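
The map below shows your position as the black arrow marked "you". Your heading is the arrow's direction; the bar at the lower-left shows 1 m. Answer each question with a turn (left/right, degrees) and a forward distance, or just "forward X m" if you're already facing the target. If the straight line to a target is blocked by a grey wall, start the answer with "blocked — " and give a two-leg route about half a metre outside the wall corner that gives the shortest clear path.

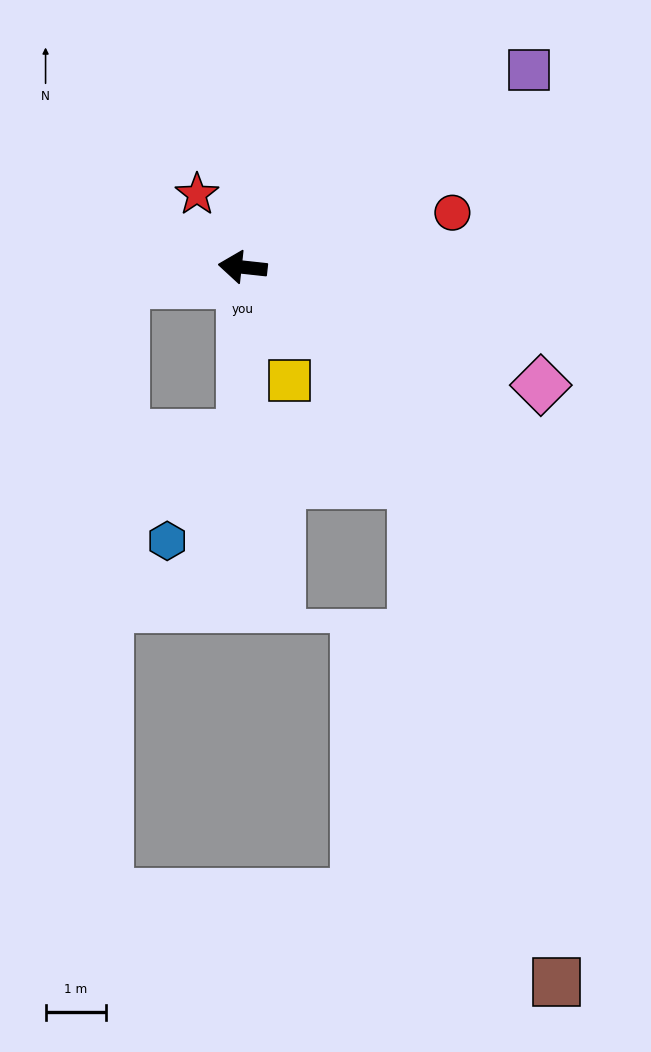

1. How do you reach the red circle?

turn right 159°, forward 3.6 m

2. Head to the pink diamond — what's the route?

turn left 165°, forward 5.3 m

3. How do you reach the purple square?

turn right 139°, forward 5.8 m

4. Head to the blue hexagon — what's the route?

blocked — turn left 96°, forward 2.8 m, then turn right 35°, forward 2.2 m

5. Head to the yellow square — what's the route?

turn left 119°, forward 2.0 m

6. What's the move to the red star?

turn right 52°, forward 1.4 m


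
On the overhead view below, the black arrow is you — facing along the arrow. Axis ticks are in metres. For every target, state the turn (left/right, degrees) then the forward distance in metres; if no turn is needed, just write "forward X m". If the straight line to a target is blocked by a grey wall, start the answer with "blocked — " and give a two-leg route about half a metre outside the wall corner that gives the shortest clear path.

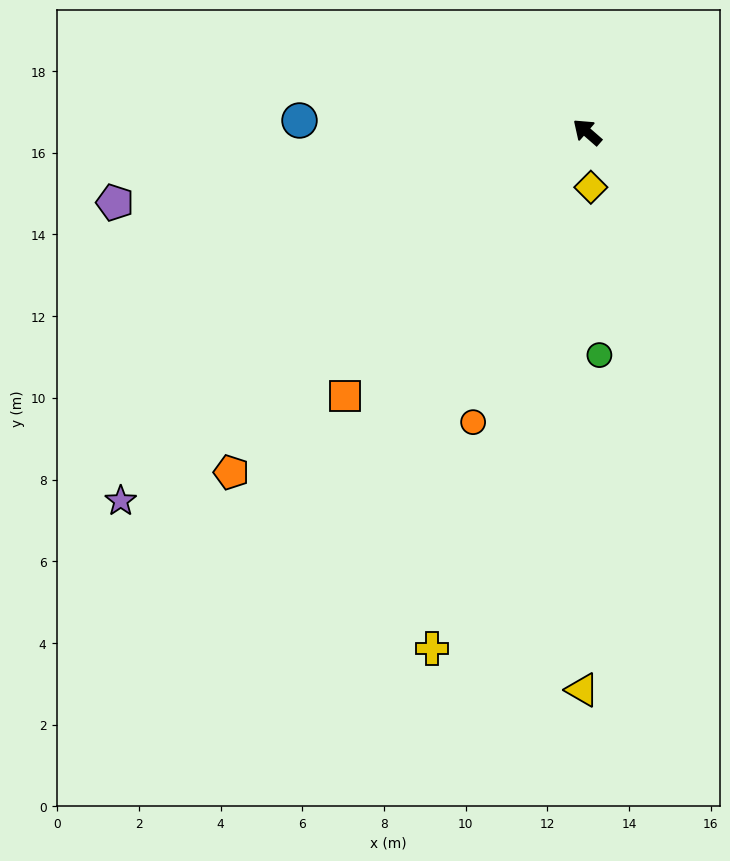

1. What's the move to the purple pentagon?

turn left 50°, forward 11.7 m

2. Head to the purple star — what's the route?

turn left 79°, forward 14.6 m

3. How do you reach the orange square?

turn left 89°, forward 8.8 m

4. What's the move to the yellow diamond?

turn left 135°, forward 1.4 m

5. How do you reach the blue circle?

turn left 39°, forward 7.0 m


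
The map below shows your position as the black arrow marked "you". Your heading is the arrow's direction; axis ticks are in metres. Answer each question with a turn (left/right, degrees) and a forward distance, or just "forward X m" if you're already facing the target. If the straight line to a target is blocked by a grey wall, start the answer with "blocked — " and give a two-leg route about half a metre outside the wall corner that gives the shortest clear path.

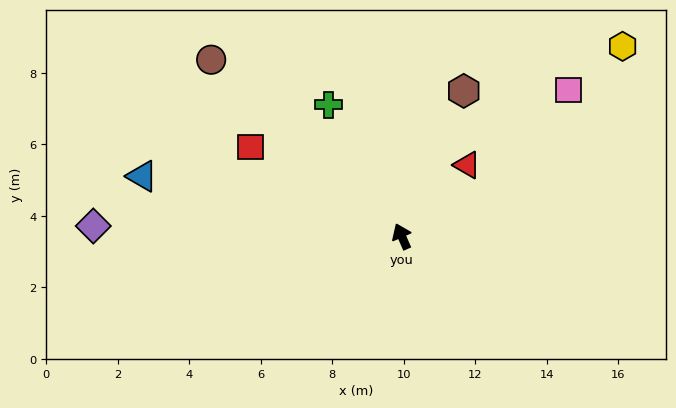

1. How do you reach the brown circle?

turn left 24°, forward 7.3 m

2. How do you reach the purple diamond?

turn left 64°, forward 8.6 m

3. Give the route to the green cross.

turn left 5°, forward 4.2 m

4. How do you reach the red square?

turn left 36°, forward 4.9 m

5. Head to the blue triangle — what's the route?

turn left 53°, forward 7.5 m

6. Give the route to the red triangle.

turn right 66°, forward 2.7 m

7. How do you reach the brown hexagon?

turn right 47°, forward 4.4 m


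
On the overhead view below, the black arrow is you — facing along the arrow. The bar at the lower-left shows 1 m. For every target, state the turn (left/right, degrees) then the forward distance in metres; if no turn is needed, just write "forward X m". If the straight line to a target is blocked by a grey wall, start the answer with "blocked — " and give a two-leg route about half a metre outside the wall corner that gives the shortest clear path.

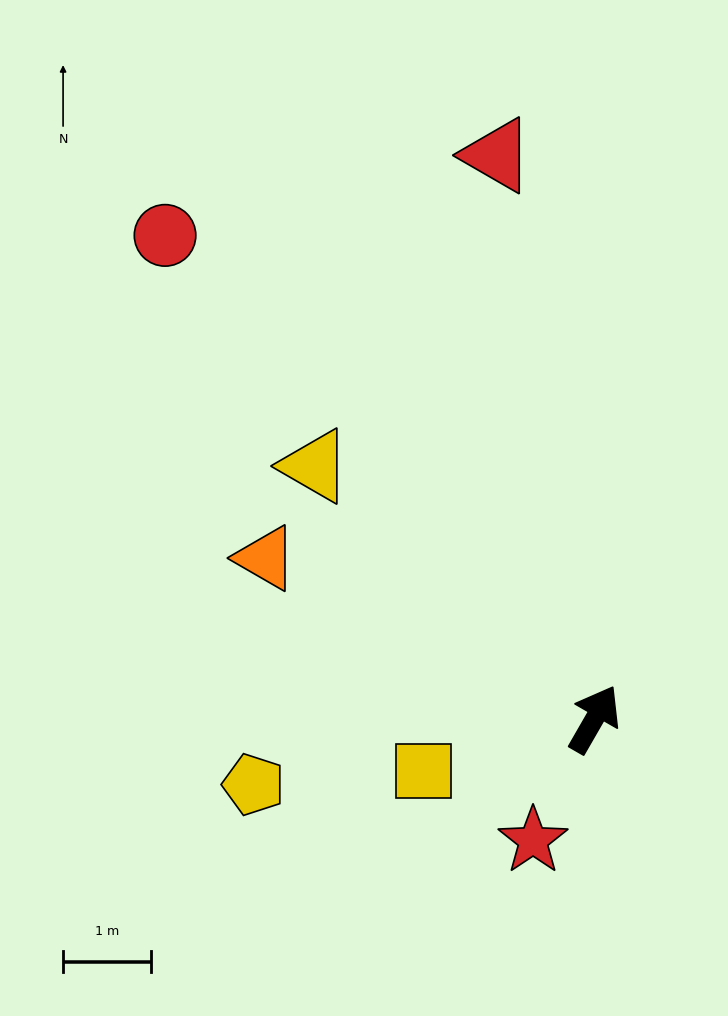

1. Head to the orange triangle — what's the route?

turn left 94°, forward 4.1 m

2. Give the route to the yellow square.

turn left 137°, forward 2.0 m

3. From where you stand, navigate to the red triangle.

turn left 40°, forward 6.5 m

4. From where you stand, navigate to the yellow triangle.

turn left 78°, forward 4.3 m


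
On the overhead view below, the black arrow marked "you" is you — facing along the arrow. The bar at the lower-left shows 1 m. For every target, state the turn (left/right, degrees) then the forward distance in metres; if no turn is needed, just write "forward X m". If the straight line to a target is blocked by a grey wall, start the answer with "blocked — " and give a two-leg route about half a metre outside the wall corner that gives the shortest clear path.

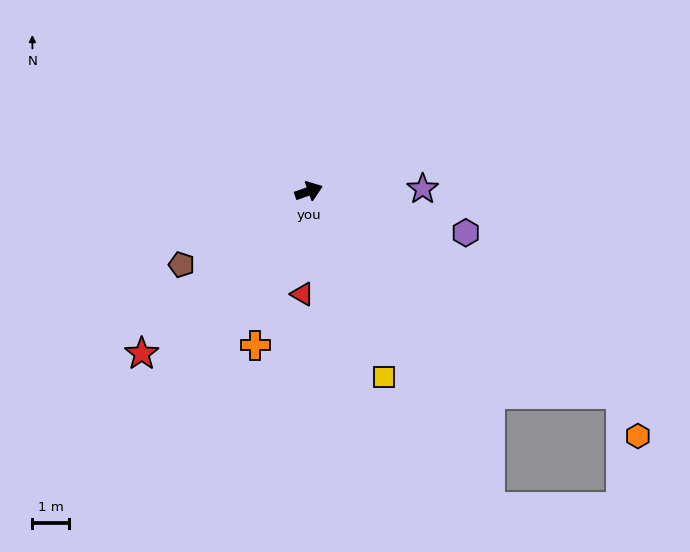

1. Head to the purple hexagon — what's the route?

turn right 34°, forward 4.5 m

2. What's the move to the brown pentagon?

turn right 170°, forward 4.1 m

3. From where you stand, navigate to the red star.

turn right 155°, forward 6.5 m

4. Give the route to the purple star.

turn right 19°, forward 3.2 m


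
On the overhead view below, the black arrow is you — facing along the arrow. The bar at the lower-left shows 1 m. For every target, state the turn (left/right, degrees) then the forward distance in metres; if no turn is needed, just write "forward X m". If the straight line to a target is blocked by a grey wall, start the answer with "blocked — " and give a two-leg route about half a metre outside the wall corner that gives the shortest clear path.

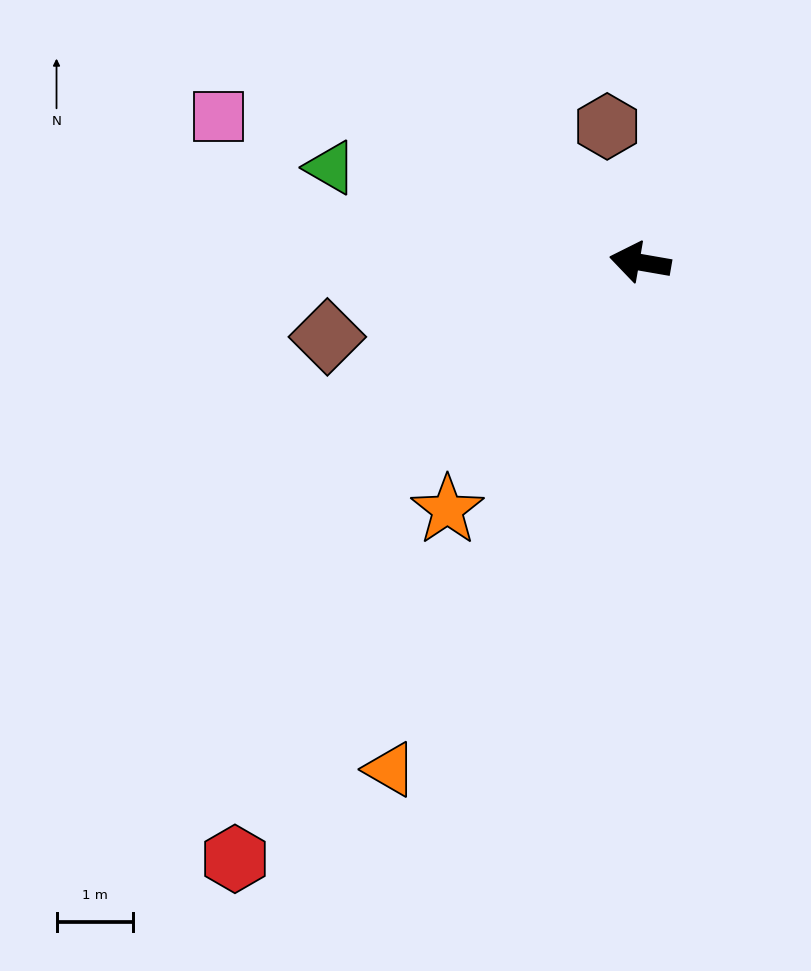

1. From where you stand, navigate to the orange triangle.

turn left 74°, forward 7.4 m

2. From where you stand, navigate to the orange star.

turn left 62°, forward 4.1 m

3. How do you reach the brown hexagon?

turn right 66°, forward 1.8 m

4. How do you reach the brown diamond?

turn left 23°, forward 4.2 m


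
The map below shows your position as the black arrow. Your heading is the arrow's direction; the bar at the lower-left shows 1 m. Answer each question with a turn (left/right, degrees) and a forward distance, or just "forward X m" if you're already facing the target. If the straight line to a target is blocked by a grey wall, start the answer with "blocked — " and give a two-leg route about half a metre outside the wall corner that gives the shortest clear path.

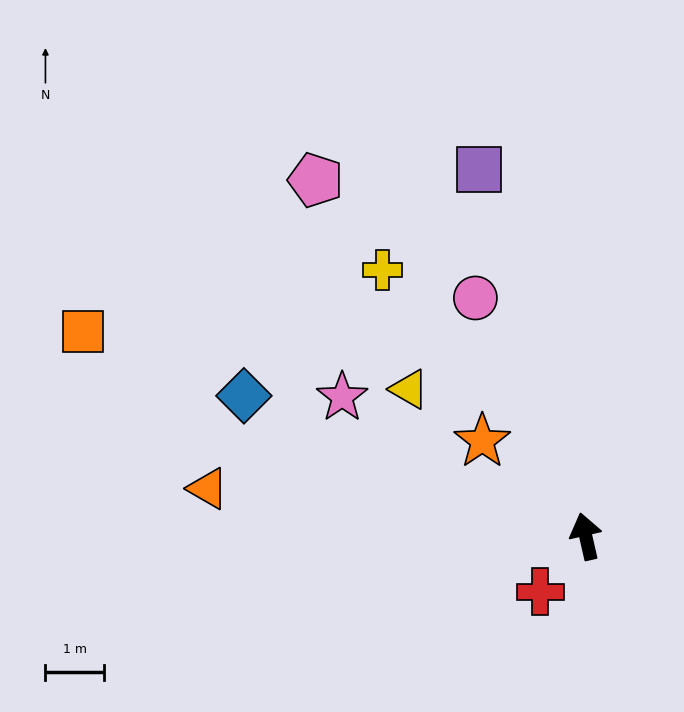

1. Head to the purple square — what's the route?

turn left 3°, forward 6.5 m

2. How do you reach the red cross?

turn left 128°, forward 1.2 m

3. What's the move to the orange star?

turn left 35°, forward 2.4 m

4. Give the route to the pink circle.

turn left 12°, forward 4.4 m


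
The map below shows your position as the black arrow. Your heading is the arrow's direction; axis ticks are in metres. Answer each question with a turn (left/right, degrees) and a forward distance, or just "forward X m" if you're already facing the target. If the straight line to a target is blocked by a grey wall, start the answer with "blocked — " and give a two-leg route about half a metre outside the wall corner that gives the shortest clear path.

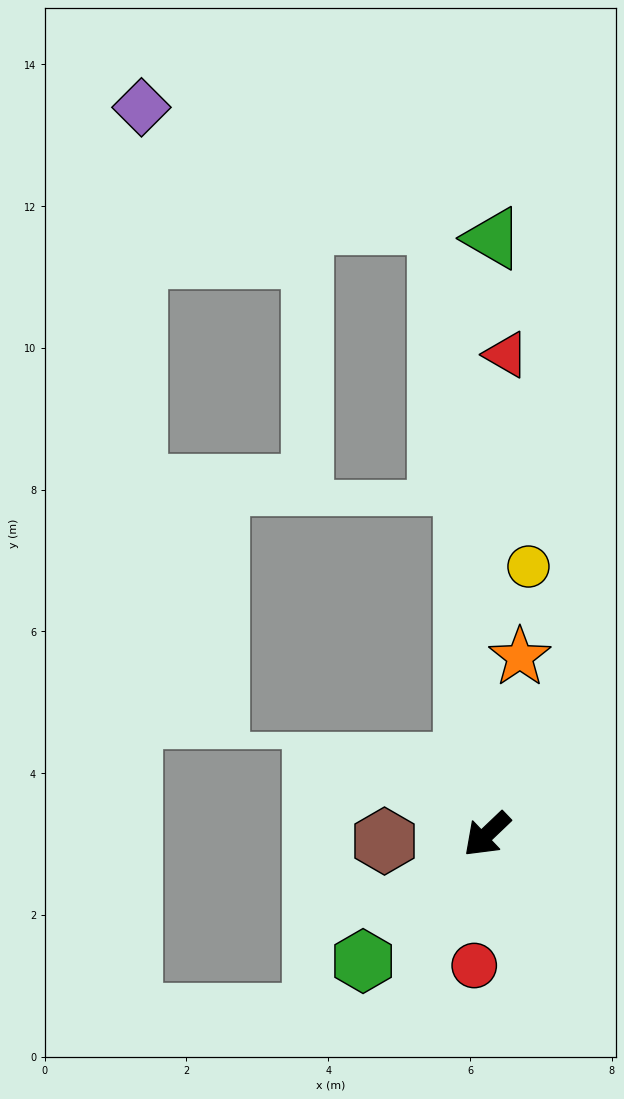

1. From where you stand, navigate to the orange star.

turn right 144°, forward 2.5 m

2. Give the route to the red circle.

turn left 41°, forward 1.9 m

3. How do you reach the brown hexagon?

turn right 40°, forward 1.4 m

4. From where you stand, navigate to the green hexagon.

turn left 2°, forward 2.5 m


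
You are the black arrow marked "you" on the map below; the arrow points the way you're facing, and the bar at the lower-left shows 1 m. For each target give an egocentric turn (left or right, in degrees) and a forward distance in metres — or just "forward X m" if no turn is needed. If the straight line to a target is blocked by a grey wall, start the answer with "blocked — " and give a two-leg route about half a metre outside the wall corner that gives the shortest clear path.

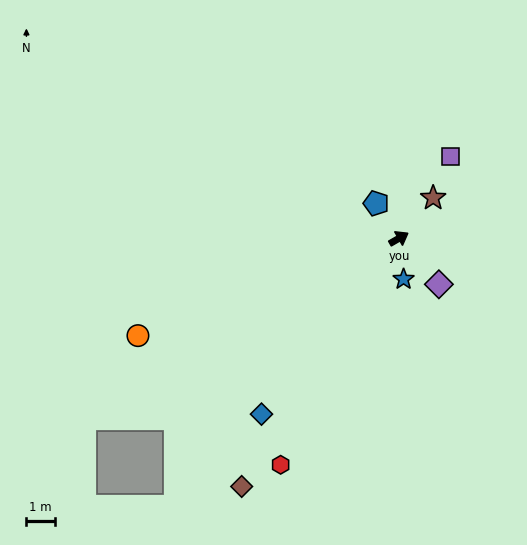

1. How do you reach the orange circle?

turn left 170°, forward 9.8 m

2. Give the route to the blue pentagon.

turn left 93°, forward 1.5 m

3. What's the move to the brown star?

turn left 20°, forward 1.9 m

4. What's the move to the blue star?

turn right 113°, forward 1.4 m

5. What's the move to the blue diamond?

turn right 158°, forward 7.8 m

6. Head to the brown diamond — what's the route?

turn right 152°, forward 10.3 m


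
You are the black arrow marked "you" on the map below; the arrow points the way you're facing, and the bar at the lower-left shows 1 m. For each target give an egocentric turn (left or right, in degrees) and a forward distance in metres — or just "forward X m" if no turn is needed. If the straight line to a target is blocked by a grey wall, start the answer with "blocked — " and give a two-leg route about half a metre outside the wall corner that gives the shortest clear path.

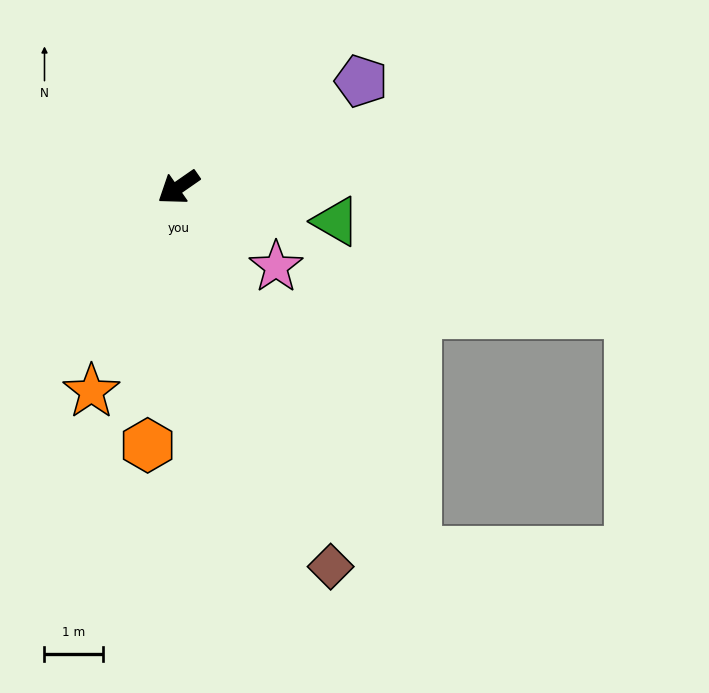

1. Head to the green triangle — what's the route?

turn left 133°, forward 2.8 m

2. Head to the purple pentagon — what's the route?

turn left 175°, forward 3.6 m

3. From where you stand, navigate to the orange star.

turn left 32°, forward 3.8 m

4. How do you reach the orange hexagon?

turn left 48°, forward 4.5 m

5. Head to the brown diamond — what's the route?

turn left 77°, forward 7.0 m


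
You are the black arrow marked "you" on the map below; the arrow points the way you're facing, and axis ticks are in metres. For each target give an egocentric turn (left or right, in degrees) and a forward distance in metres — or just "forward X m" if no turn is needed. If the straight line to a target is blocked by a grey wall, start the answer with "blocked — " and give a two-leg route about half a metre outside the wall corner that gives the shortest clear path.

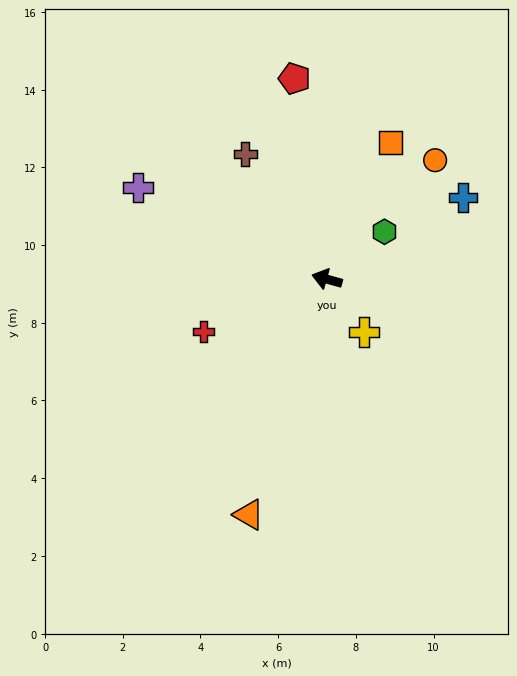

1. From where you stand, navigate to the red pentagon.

turn right 65°, forward 5.2 m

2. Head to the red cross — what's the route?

turn left 39°, forward 3.5 m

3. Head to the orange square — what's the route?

turn right 99°, forward 3.9 m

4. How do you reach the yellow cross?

turn left 140°, forward 1.7 m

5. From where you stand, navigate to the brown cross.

turn right 41°, forward 3.8 m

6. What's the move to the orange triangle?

turn left 87°, forward 6.4 m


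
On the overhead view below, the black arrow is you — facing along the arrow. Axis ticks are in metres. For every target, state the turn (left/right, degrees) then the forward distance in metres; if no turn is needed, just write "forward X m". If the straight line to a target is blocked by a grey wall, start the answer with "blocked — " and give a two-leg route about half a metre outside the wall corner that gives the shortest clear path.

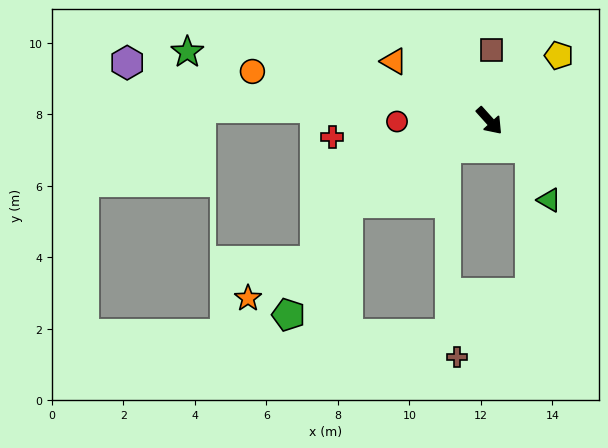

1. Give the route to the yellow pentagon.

turn left 91°, forward 2.7 m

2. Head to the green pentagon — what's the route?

blocked — turn right 102°, forward 4.6 m, then turn left 32°, forward 3.5 m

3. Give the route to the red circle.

turn right 131°, forward 2.6 m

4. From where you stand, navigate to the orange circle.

turn right 144°, forward 6.8 m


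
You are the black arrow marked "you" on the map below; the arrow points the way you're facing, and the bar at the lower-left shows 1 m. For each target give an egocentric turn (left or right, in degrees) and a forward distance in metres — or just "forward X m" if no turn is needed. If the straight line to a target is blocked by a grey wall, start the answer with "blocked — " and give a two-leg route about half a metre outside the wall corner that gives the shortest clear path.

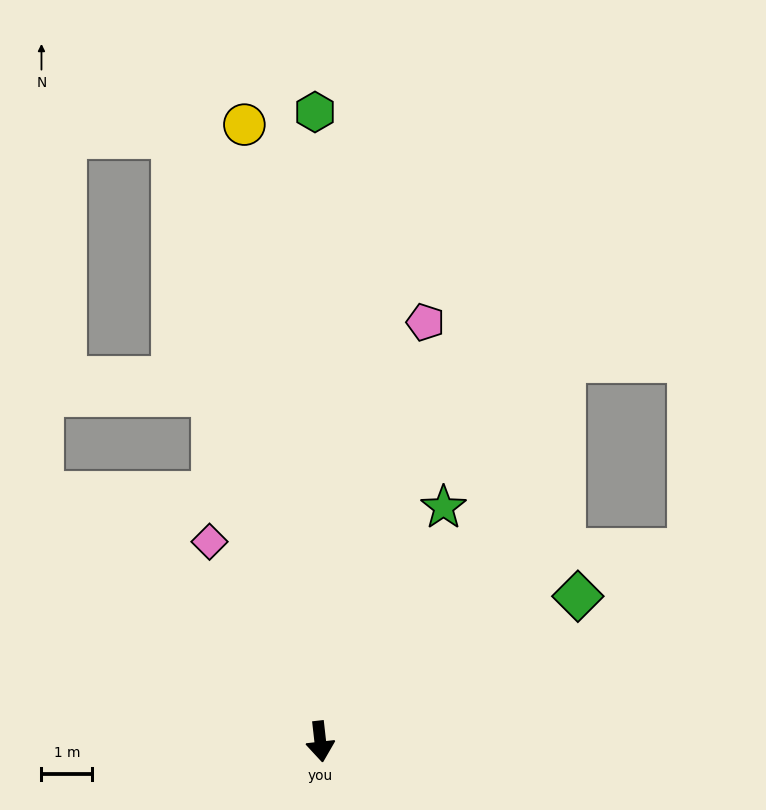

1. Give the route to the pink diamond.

turn right 157°, forward 4.5 m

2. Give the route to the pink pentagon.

turn left 160°, forward 8.5 m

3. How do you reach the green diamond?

turn left 113°, forward 5.8 m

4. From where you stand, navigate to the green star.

turn left 146°, forward 5.2 m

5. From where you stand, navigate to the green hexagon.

turn left 174°, forward 12.4 m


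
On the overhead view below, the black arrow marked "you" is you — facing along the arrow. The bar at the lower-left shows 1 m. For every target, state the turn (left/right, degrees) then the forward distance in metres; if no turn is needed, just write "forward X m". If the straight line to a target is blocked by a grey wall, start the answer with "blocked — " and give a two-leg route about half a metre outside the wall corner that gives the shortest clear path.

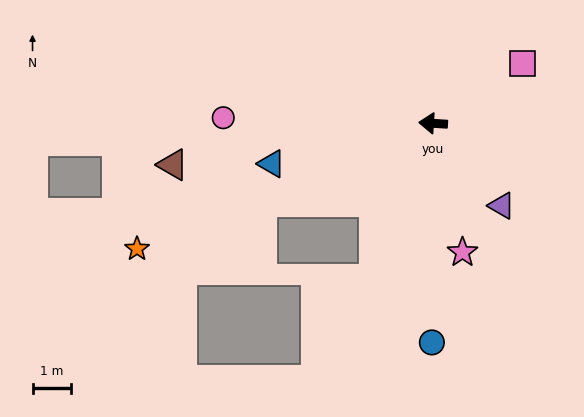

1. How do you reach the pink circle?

turn left 2°, forward 5.5 m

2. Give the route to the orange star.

turn left 27°, forward 8.5 m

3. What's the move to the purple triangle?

turn left 133°, forward 2.8 m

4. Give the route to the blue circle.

turn left 93°, forward 5.8 m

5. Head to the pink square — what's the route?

turn right 142°, forward 2.8 m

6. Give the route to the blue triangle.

turn left 18°, forward 4.4 m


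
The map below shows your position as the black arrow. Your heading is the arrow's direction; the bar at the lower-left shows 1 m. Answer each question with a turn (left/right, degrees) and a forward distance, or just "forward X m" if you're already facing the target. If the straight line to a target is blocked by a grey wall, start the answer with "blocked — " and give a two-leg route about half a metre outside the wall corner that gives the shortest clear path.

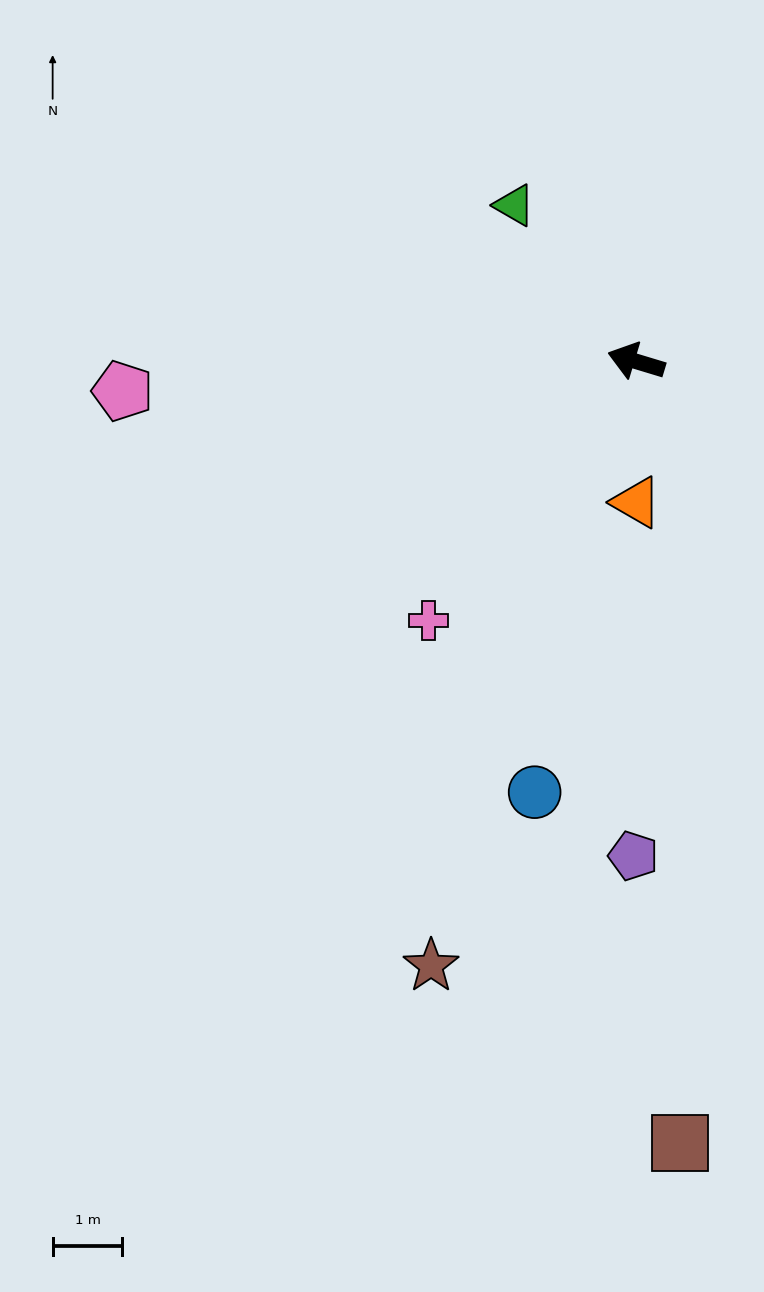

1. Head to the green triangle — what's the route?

turn right 35°, forward 2.8 m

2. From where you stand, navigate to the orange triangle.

turn left 107°, forward 2.0 m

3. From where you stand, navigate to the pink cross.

turn left 68°, forward 4.8 m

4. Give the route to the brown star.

turn left 88°, forward 9.1 m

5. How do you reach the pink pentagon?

turn left 20°, forward 7.4 m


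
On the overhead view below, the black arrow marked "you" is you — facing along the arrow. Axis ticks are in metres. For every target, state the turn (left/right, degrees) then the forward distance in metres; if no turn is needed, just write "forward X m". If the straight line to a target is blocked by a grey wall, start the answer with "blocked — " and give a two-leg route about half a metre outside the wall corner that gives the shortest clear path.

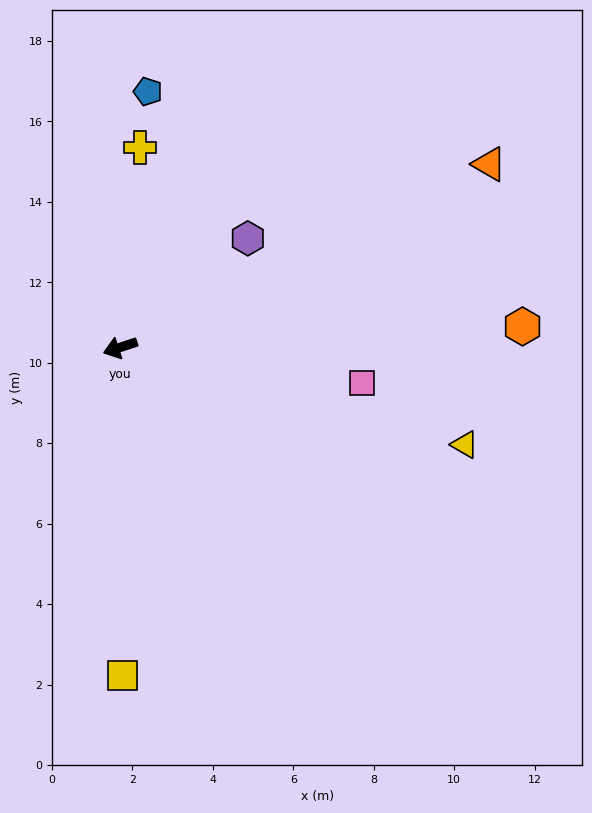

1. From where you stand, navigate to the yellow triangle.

turn left 146°, forward 8.9 m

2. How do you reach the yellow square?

turn left 72°, forward 8.2 m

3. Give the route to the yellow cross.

turn right 114°, forward 5.0 m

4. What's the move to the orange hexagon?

turn left 165°, forward 10.0 m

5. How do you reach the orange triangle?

turn right 172°, forward 10.2 m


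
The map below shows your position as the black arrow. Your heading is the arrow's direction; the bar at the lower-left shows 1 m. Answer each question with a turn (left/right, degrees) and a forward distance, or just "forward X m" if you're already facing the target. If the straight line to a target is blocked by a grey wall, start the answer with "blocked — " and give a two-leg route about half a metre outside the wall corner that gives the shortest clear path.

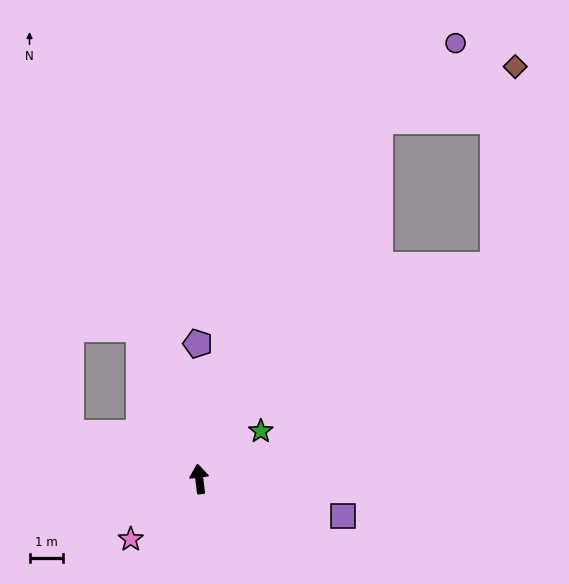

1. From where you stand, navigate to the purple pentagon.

turn right 6°, forward 4.0 m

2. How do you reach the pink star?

turn left 124°, forward 2.7 m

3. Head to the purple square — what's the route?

turn right 112°, forward 4.4 m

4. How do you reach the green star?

turn right 59°, forward 2.3 m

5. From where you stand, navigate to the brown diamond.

blocked — turn right 34°, forward 11.9 m, then turn right 42°, forward 4.4 m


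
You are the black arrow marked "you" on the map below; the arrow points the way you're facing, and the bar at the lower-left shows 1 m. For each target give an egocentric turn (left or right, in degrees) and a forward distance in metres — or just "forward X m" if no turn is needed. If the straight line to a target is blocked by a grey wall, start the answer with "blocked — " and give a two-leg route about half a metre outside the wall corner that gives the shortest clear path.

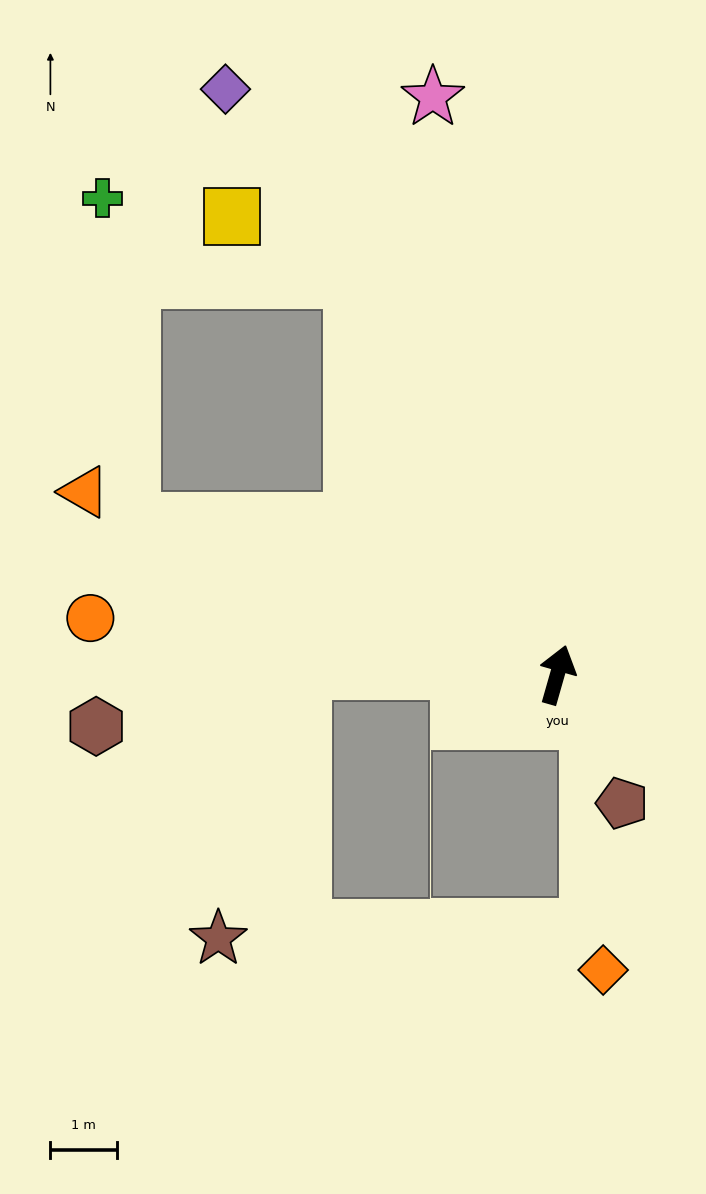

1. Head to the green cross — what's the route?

blocked — turn left 86°, forward 6.8 m, then turn right 65°, forward 4.9 m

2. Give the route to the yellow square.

blocked — turn left 43°, forward 6.7 m, then turn left 35°, forward 2.0 m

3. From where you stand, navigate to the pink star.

turn left 28°, forward 8.8 m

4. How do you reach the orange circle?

turn left 99°, forward 7.0 m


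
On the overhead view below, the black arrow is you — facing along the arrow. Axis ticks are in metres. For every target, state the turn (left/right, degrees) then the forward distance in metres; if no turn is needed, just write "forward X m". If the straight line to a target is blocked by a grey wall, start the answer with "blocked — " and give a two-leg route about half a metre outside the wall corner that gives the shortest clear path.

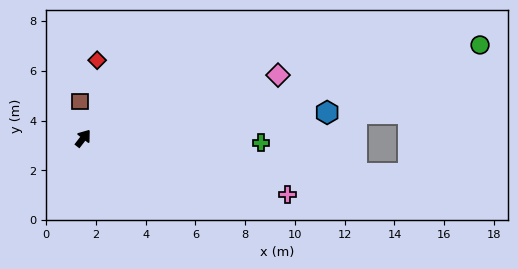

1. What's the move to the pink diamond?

turn right 34°, forward 8.2 m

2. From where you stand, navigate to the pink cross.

turn right 68°, forward 8.5 m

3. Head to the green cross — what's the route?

turn right 54°, forward 7.1 m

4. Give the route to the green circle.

turn right 39°, forward 16.4 m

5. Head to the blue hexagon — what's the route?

turn right 46°, forward 9.9 m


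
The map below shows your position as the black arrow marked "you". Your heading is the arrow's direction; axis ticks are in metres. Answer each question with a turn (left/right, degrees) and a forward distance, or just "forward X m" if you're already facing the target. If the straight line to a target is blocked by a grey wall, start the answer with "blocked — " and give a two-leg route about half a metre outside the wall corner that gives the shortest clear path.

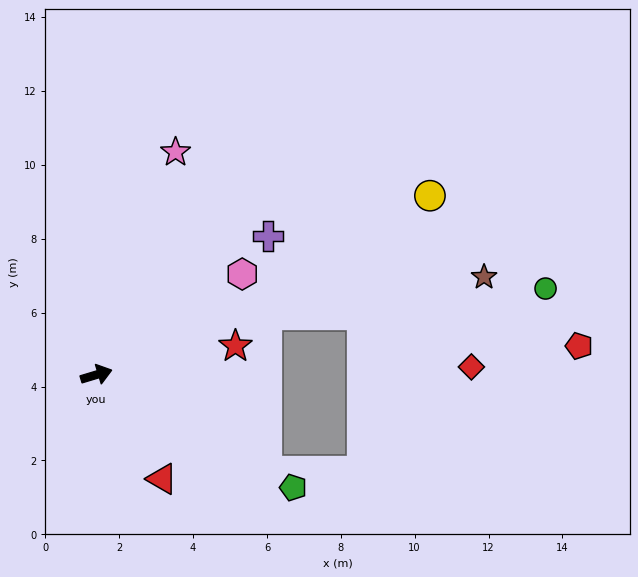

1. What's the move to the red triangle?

turn right 75°, forward 3.3 m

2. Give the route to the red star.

turn right 5°, forward 3.8 m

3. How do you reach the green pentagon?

turn right 47°, forward 6.1 m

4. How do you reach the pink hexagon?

turn left 18°, forward 4.8 m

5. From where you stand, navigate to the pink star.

turn left 54°, forward 6.4 m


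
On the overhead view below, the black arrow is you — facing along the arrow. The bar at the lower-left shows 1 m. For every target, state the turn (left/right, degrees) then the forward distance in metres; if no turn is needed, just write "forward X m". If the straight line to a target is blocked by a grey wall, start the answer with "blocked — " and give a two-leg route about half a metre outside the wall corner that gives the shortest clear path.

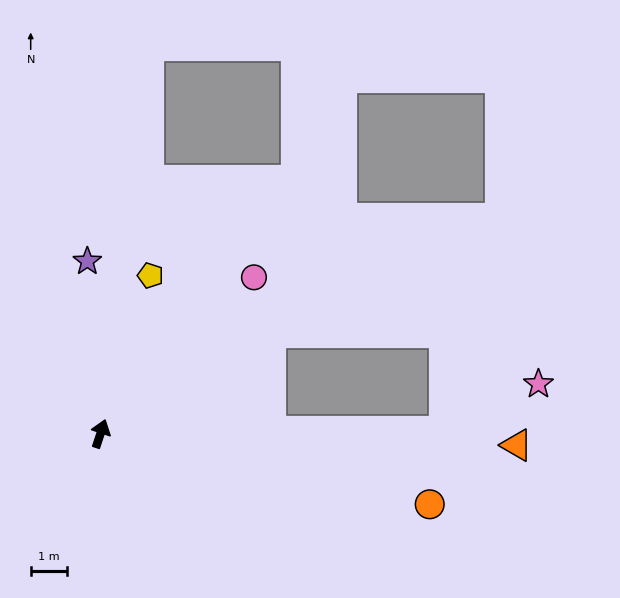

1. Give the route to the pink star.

blocked — turn right 71°, forward 9.5 m, then turn left 26°, forward 2.9 m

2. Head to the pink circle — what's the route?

turn right 26°, forward 6.1 m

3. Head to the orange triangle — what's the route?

turn right 73°, forward 11.5 m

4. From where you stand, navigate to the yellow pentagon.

forward 4.6 m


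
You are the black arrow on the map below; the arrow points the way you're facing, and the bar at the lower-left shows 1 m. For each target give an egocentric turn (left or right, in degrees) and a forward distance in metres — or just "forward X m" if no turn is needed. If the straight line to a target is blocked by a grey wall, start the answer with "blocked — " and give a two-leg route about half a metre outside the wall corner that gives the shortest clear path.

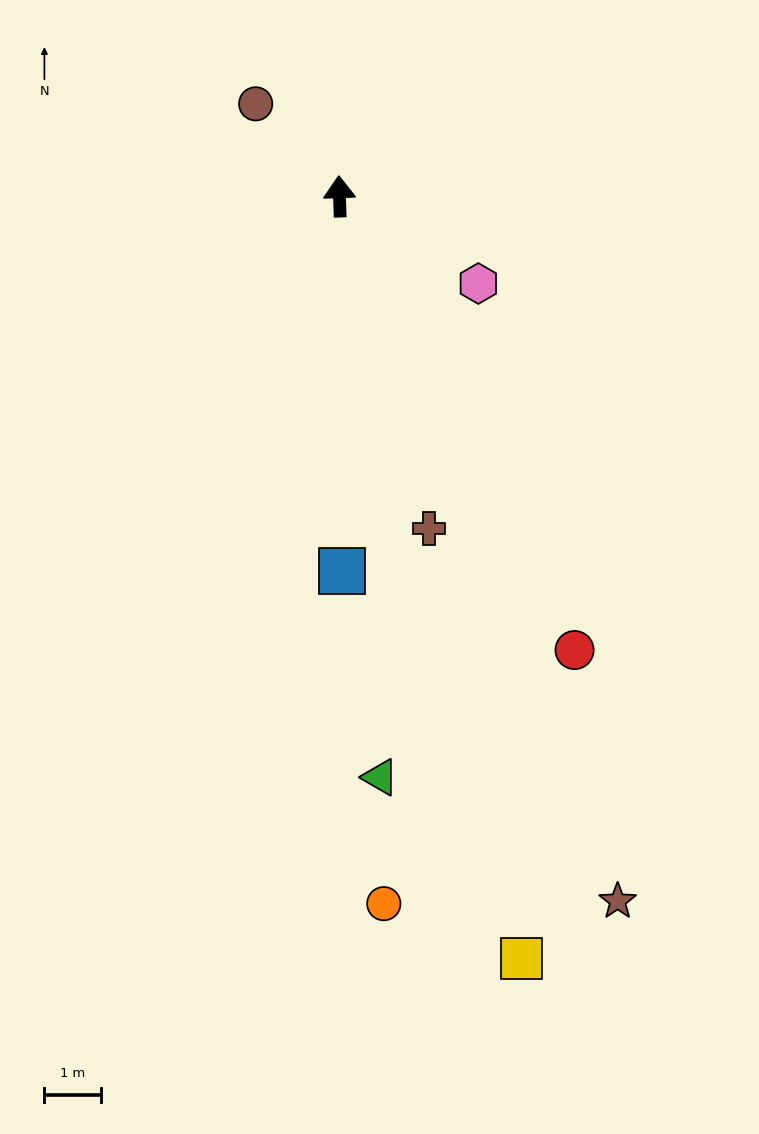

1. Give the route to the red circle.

turn right 155°, forward 9.0 m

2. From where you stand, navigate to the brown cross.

turn right 167°, forward 6.1 m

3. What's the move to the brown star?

turn right 160°, forward 13.4 m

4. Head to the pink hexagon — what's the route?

turn right 124°, forward 2.9 m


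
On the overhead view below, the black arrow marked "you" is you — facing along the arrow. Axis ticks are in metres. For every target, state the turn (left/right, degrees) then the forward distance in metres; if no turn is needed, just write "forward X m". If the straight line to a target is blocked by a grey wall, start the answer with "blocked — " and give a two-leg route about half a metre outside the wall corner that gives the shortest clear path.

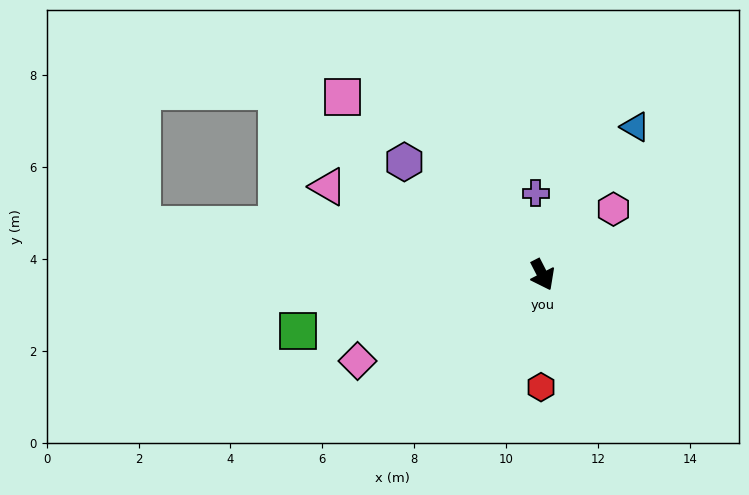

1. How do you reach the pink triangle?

turn right 140°, forward 5.1 m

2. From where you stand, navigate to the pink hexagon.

turn left 106°, forward 2.1 m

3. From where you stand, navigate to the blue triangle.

turn left 121°, forward 3.8 m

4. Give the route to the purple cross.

turn left 157°, forward 1.8 m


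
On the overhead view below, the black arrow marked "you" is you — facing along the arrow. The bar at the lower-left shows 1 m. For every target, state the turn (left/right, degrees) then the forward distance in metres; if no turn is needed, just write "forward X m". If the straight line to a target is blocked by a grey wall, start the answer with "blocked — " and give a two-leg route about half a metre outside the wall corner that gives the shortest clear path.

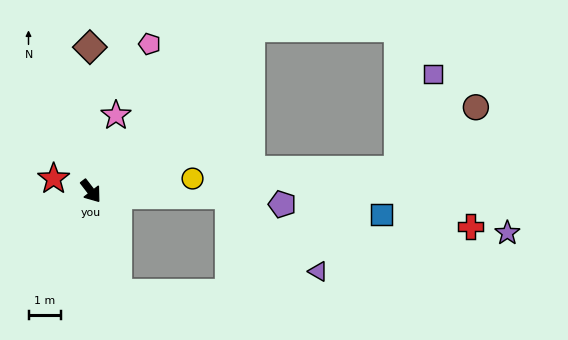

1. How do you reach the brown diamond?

turn left 143°, forward 4.4 m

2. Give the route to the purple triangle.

blocked — turn left 50°, forward 4.2 m, then turn right 38°, forward 3.6 m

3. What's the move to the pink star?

turn left 124°, forward 2.4 m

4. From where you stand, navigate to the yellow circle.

turn left 59°, forward 3.1 m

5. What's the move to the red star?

turn right 146°, forward 1.2 m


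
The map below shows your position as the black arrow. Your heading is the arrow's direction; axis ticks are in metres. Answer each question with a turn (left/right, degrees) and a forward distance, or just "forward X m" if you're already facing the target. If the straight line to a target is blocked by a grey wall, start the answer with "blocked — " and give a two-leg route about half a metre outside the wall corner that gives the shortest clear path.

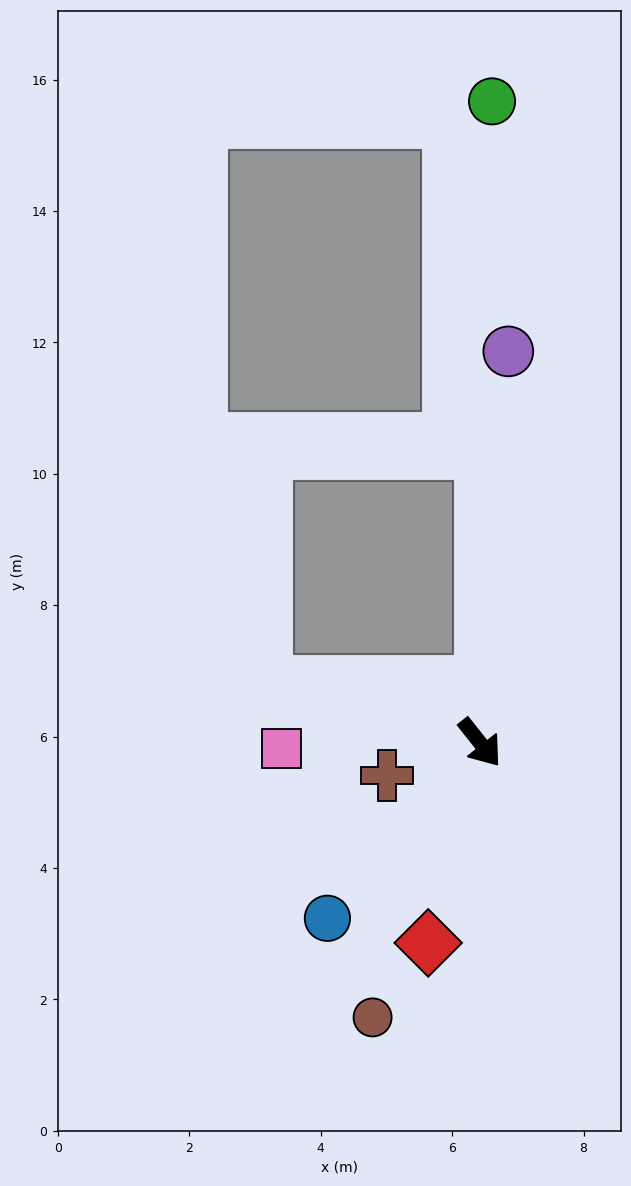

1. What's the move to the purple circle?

turn left 137°, forward 6.0 m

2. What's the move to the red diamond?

turn right 53°, forward 3.1 m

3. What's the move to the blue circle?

turn right 79°, forward 3.5 m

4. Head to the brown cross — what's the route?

turn right 109°, forward 1.5 m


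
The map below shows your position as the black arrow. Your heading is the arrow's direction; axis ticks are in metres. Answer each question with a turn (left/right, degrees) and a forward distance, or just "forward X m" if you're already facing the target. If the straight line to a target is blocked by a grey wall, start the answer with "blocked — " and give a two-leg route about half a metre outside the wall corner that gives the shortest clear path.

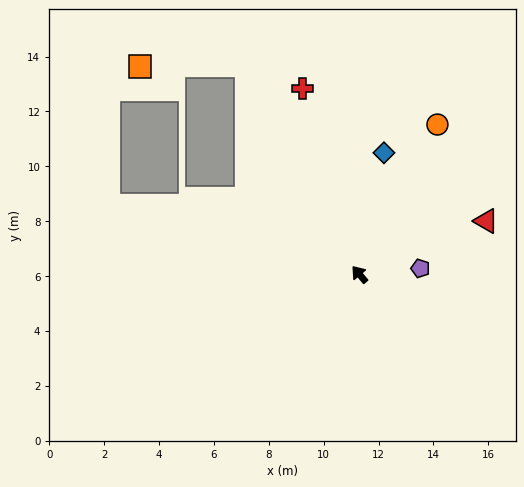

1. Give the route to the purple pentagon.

turn right 124°, forward 2.2 m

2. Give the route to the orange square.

blocked — turn right 12°, forward 8.7 m, then turn left 62°, forward 3.9 m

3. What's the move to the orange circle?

turn right 68°, forward 6.2 m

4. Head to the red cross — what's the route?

turn right 23°, forward 7.1 m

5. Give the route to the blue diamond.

turn right 51°, forward 4.5 m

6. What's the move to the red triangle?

turn right 107°, forward 5.0 m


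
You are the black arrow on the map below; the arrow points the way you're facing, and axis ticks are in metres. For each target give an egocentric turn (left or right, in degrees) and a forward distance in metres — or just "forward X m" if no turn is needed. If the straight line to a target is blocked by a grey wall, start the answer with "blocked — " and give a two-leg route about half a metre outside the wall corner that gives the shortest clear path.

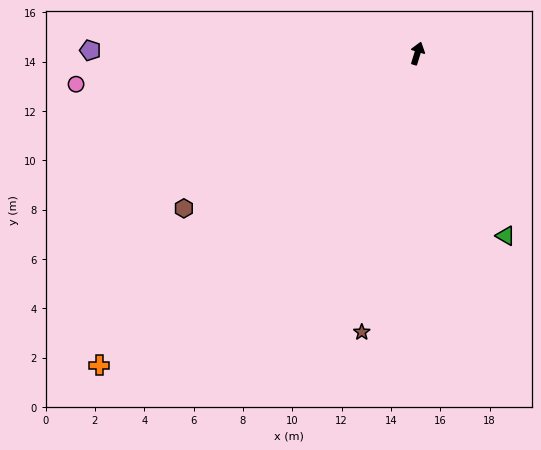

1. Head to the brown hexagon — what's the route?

turn left 141°, forward 11.4 m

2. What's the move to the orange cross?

turn left 152°, forward 18.1 m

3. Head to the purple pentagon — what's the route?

turn left 107°, forward 13.3 m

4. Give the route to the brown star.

turn right 174°, forward 11.5 m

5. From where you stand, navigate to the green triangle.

turn right 137°, forward 8.2 m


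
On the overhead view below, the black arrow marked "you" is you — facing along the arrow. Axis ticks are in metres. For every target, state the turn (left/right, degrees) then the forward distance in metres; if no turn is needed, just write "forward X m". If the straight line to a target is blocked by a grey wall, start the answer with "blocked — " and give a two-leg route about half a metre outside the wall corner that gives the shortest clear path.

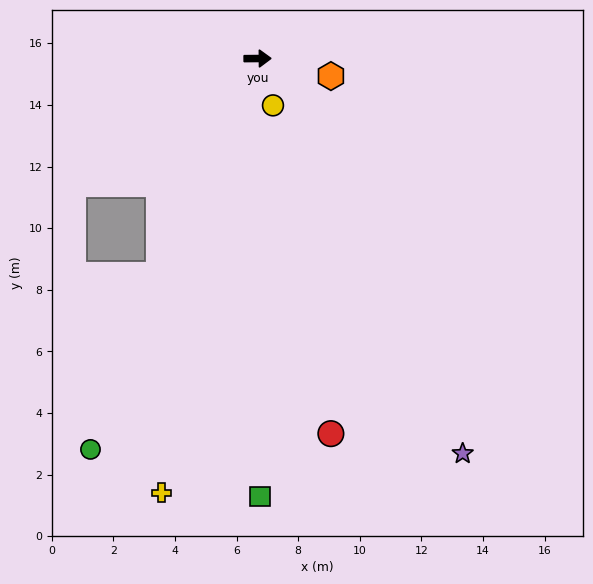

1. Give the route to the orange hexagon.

turn right 14°, forward 2.4 m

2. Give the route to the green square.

turn right 90°, forward 14.2 m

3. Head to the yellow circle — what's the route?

turn right 72°, forward 1.6 m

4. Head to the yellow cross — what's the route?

turn right 103°, forward 14.4 m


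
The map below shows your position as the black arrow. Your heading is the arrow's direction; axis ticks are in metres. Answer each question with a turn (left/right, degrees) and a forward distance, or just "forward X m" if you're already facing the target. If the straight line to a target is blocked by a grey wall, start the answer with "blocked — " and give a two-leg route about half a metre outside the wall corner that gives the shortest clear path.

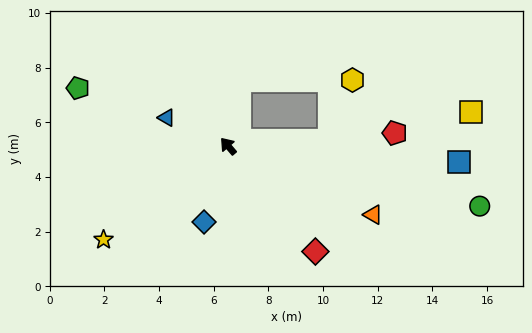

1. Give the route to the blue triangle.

turn left 25°, forward 2.5 m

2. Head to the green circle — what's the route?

turn right 144°, forward 9.5 m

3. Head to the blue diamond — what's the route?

turn left 122°, forward 2.9 m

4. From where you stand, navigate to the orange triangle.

turn right 156°, forward 5.9 m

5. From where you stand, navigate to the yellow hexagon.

blocked — turn right 128°, forward 3.7 m, then turn left 66°, forward 2.4 m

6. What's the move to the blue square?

turn right 135°, forward 8.5 m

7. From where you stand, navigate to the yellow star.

turn left 86°, forward 5.7 m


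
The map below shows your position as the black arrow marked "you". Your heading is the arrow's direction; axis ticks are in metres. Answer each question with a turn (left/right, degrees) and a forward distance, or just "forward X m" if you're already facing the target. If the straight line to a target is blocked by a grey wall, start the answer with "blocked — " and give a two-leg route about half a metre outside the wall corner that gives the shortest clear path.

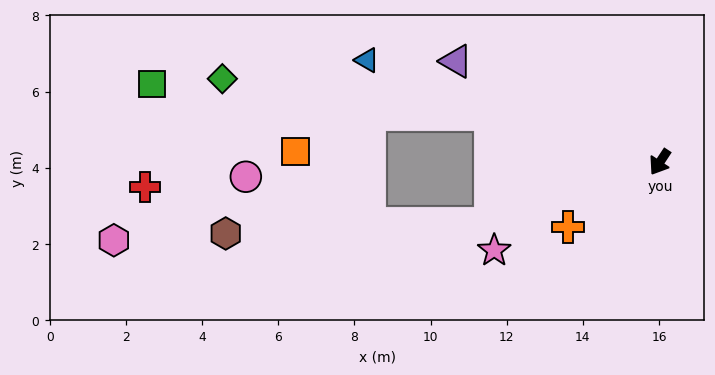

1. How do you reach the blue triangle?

turn right 76°, forward 8.1 m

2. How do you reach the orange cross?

turn right 21°, forward 3.0 m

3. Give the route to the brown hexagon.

blocked — turn right 37°, forward 4.7 m, then turn right 17°, forward 6.9 m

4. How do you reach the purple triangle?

turn right 83°, forward 6.0 m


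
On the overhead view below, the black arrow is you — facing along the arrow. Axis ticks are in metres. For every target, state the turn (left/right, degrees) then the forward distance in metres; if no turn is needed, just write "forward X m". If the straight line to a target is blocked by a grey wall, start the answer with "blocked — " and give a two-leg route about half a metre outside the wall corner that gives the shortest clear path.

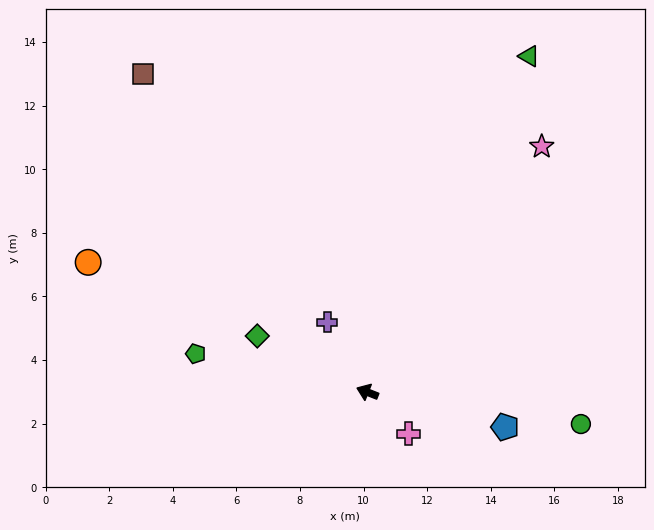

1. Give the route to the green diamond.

turn right 5°, forward 3.9 m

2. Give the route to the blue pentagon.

turn right 173°, forward 4.5 m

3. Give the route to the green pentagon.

turn left 9°, forward 5.5 m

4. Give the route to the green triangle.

turn right 94°, forward 11.7 m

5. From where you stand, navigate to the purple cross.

turn right 39°, forward 2.5 m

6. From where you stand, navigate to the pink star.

turn right 104°, forward 9.5 m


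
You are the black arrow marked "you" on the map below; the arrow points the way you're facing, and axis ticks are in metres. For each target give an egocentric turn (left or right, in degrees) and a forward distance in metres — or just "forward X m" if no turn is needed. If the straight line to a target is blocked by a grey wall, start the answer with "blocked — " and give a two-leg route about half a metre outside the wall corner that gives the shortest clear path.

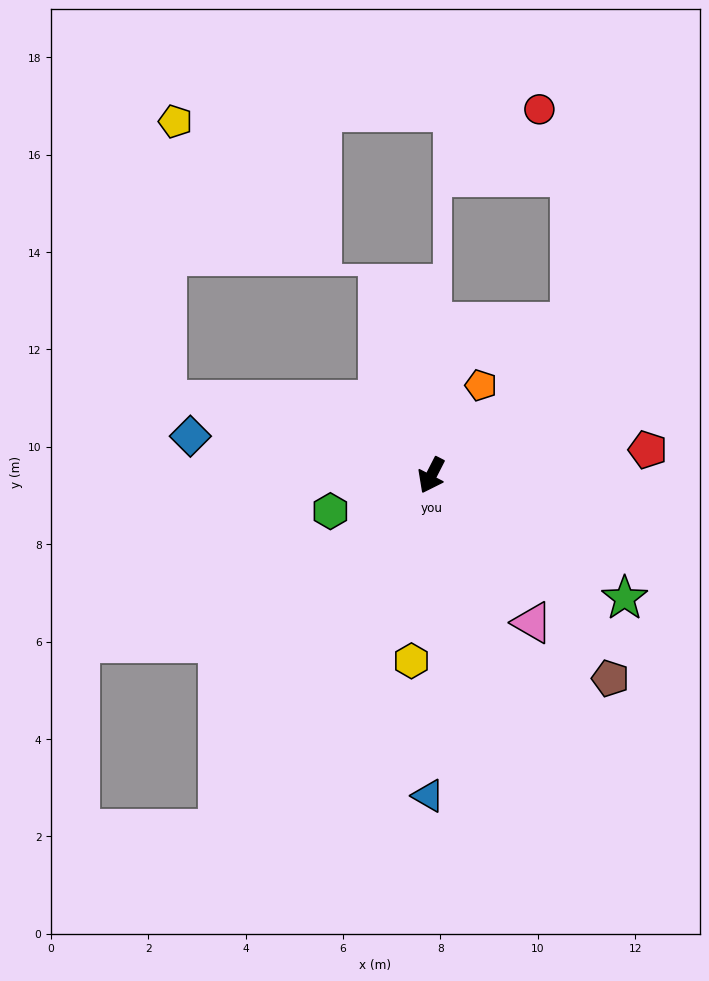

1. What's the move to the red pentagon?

turn left 124°, forward 4.5 m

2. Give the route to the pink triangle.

turn left 62°, forward 3.7 m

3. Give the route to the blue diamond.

turn right 72°, forward 5.0 m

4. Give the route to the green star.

turn left 85°, forward 4.7 m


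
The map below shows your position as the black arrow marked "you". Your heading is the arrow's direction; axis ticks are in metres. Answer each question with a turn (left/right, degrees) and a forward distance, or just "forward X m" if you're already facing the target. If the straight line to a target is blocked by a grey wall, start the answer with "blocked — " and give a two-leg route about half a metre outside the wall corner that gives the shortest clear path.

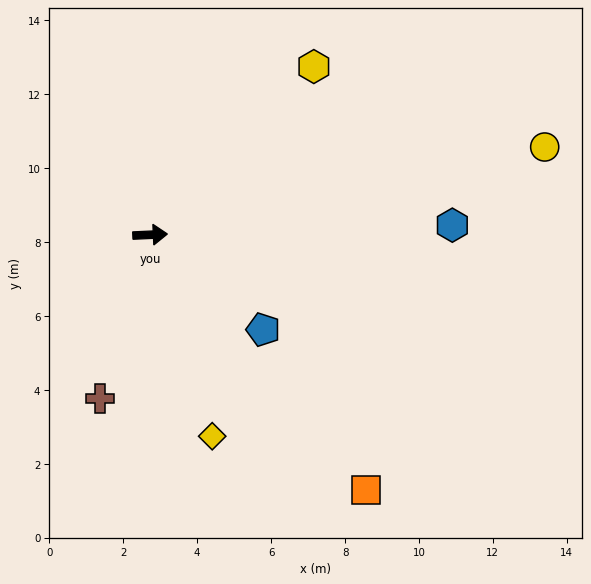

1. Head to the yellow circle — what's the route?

turn left 10°, forward 10.9 m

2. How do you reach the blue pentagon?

turn right 43°, forward 4.0 m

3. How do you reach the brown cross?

turn right 110°, forward 4.6 m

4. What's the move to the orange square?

turn right 52°, forward 9.0 m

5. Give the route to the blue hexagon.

forward 8.2 m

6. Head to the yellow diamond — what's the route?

turn right 75°, forward 5.7 m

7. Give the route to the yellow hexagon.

turn left 43°, forward 6.4 m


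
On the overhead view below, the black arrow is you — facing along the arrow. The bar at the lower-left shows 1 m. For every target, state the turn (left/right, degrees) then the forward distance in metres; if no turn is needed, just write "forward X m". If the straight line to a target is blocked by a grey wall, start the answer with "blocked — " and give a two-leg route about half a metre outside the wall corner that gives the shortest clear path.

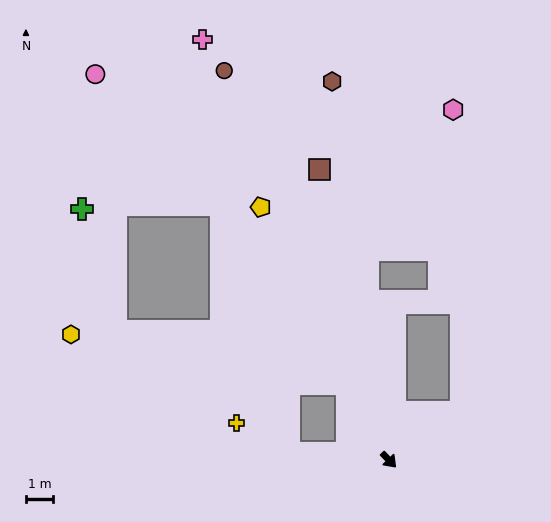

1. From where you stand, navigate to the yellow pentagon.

turn left 163°, forward 10.5 m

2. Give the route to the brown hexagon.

turn left 145°, forward 14.2 m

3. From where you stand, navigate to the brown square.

turn left 150°, forward 11.1 m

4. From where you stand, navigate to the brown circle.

turn left 159°, forward 15.7 m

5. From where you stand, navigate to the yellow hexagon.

blocked — turn left 165°, forward 3.2 m, then turn left 51°, forward 10.4 m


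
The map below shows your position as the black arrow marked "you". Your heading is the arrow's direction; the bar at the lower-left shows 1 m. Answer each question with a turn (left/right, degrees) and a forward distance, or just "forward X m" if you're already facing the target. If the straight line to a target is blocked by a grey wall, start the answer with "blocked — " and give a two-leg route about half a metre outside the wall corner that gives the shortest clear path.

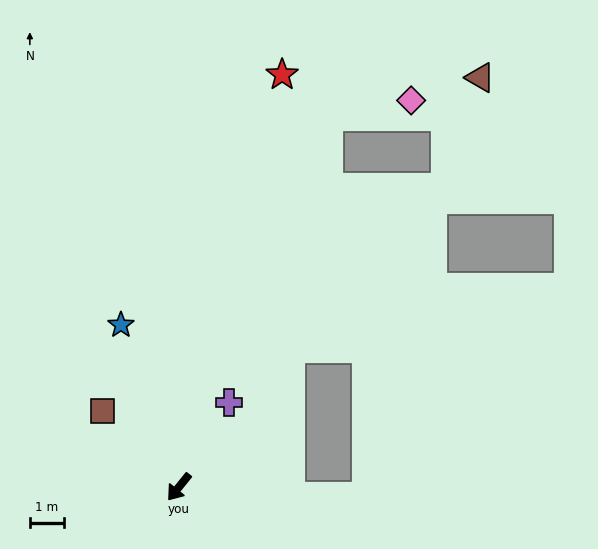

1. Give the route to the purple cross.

turn right 172°, forward 2.9 m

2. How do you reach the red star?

turn right 155°, forward 12.6 m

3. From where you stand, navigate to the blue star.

turn right 121°, forward 5.1 m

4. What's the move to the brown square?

turn right 96°, forward 3.2 m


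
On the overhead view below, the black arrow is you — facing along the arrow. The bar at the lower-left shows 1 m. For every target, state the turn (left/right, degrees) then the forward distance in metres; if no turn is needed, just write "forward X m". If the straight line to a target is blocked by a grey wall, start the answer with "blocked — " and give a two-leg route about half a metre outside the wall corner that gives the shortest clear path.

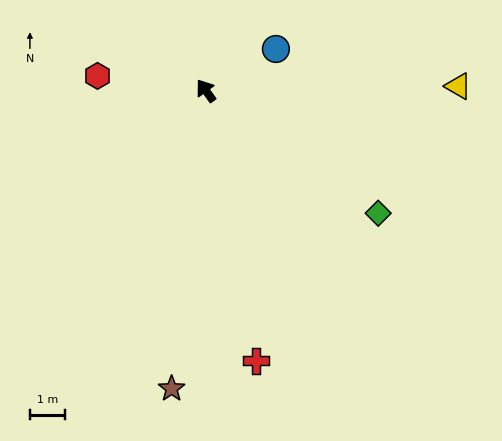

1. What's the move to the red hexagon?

turn left 46°, forward 3.1 m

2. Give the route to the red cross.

turn left 155°, forward 7.8 m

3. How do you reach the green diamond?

turn right 161°, forward 6.0 m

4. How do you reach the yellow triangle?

turn right 125°, forward 7.2 m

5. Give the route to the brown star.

turn left 138°, forward 8.5 m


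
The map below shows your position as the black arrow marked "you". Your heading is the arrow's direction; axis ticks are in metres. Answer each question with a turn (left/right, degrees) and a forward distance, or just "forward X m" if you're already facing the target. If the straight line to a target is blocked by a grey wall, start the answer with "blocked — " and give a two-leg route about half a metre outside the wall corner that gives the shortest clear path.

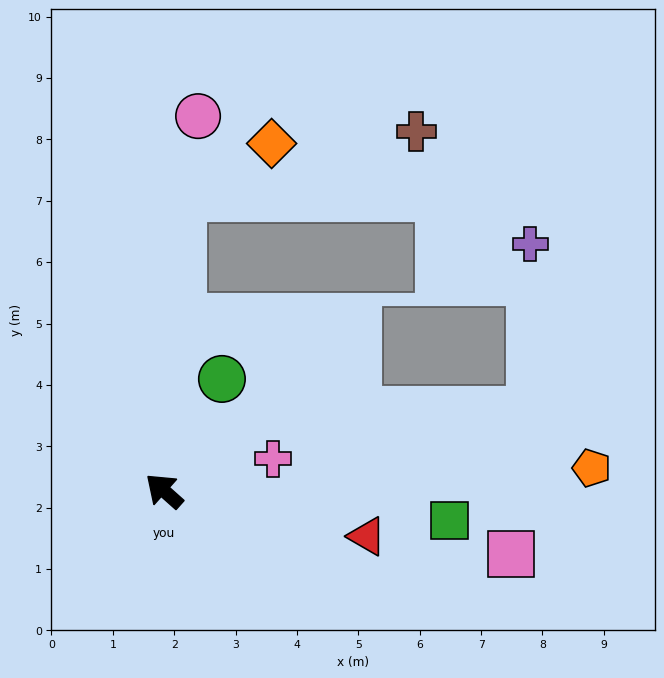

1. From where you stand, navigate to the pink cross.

turn right 122°, forward 1.9 m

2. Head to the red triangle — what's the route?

turn right 151°, forward 3.4 m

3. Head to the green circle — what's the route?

turn right 76°, forward 2.1 m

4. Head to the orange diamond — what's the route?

blocked — turn right 52°, forward 4.8 m, then turn right 57°, forward 1.7 m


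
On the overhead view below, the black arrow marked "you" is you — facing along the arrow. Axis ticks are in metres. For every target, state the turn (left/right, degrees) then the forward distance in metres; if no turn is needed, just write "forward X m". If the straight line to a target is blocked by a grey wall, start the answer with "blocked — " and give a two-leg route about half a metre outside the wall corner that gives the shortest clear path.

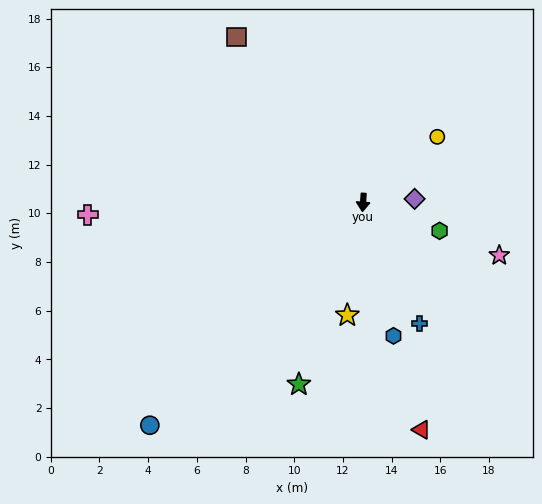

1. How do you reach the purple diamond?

turn left 98°, forward 2.1 m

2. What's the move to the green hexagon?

turn left 74°, forward 3.4 m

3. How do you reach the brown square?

turn right 139°, forward 8.5 m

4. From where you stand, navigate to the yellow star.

turn right 4°, forward 4.7 m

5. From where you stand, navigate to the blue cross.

turn left 29°, forward 5.5 m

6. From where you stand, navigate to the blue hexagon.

turn left 17°, forward 5.6 m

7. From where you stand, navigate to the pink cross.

turn right 83°, forward 11.3 m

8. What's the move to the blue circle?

turn right 40°, forward 12.7 m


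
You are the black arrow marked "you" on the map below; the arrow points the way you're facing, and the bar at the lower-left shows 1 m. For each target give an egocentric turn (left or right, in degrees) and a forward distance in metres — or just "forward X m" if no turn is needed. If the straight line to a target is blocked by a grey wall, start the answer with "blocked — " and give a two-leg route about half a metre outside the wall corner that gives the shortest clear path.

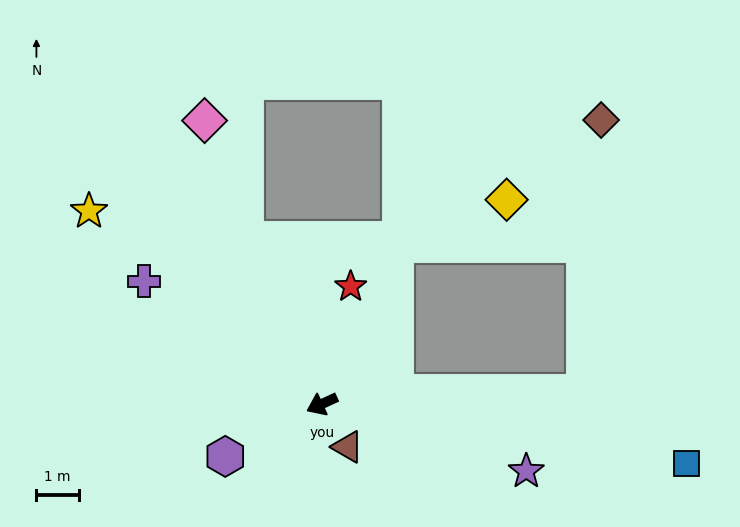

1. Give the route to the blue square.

turn left 146°, forward 8.7 m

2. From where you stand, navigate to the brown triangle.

turn left 96°, forward 1.2 m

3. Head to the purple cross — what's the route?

turn right 59°, forward 5.1 m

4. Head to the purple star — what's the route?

turn left 137°, forward 5.1 m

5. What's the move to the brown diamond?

blocked — turn left 158°, forward 6.2 m, then turn left 84°, forward 6.4 m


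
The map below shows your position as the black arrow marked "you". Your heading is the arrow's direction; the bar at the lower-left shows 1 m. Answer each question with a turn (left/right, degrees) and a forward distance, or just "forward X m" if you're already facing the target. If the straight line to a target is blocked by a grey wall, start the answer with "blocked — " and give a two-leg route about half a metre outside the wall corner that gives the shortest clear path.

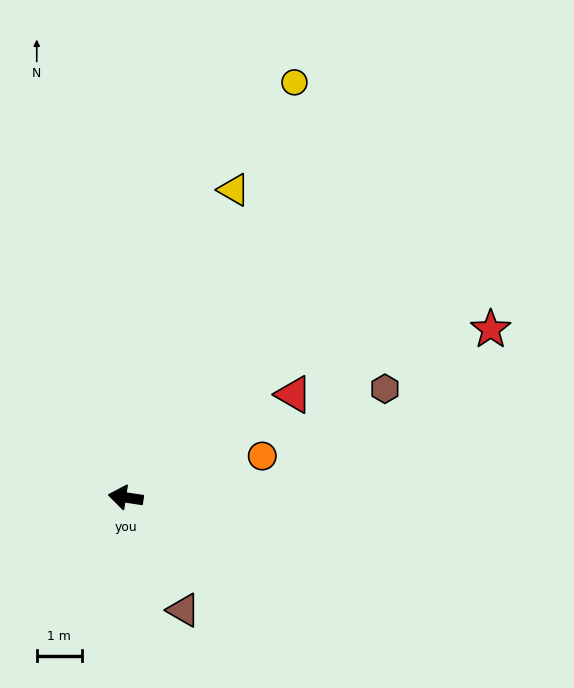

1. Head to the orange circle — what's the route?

turn right 154°, forward 3.2 m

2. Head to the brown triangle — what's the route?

turn left 126°, forward 2.8 m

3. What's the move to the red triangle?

turn right 140°, forward 4.4 m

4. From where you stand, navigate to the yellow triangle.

turn right 101°, forward 7.3 m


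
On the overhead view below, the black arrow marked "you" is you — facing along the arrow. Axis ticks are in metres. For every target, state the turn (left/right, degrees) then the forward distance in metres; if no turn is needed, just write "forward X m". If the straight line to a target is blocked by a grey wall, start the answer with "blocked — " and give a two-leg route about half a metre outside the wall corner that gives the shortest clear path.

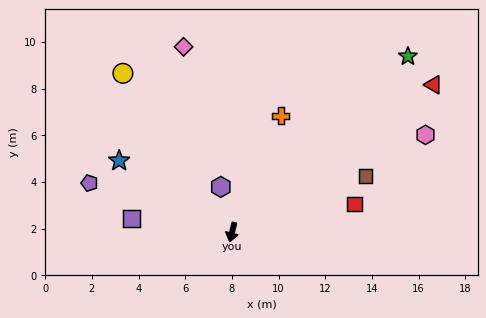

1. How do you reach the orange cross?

turn left 171°, forward 5.4 m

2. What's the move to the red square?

turn left 117°, forward 5.4 m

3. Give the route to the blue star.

turn right 108°, forward 5.7 m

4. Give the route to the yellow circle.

turn right 132°, forward 8.3 m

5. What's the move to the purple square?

turn right 84°, forward 4.3 m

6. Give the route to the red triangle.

turn left 140°, forward 10.7 m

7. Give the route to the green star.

turn left 149°, forward 10.7 m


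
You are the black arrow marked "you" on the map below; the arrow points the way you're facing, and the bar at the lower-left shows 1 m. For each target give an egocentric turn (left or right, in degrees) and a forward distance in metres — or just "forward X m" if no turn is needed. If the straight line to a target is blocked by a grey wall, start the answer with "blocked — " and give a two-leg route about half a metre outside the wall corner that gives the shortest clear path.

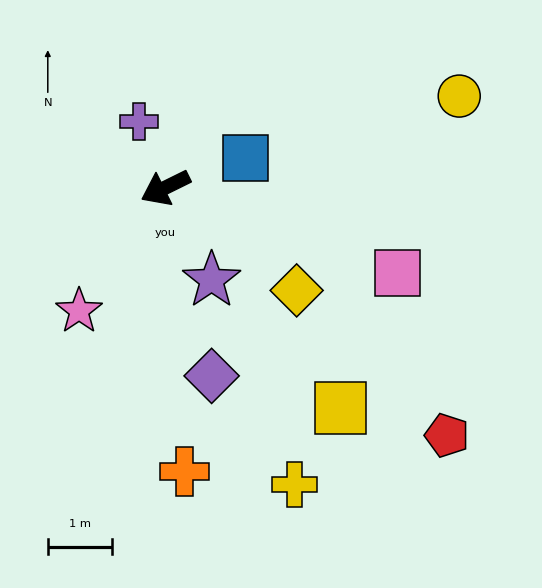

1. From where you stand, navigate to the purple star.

turn left 90°, forward 1.6 m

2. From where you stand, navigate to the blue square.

turn left 174°, forward 1.3 m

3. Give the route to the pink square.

turn left 134°, forward 3.8 m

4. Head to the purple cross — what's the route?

turn right 95°, forward 1.1 m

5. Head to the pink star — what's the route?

turn left 29°, forward 2.3 m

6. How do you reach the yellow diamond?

turn left 116°, forward 2.6 m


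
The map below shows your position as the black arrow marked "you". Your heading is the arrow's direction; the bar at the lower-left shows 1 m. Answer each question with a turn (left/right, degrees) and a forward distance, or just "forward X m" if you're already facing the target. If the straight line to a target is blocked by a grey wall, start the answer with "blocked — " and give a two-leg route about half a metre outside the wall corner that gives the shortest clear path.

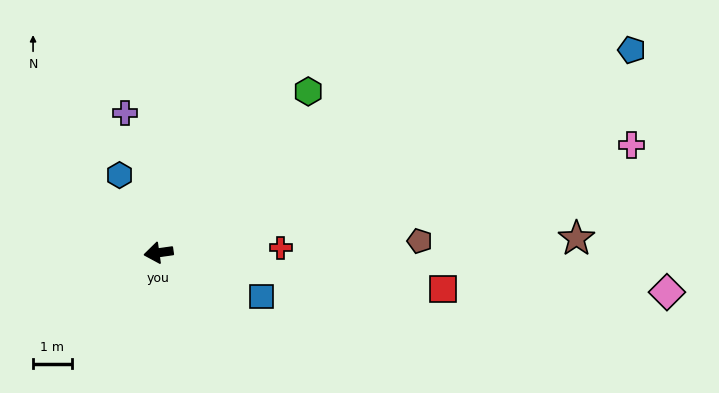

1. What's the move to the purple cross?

turn right 85°, forward 3.7 m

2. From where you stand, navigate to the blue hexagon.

turn right 71°, forward 2.3 m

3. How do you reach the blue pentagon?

turn right 165°, forward 13.4 m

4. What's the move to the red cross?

turn left 174°, forward 3.2 m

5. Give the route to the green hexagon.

turn right 141°, forward 5.7 m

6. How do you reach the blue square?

turn left 149°, forward 2.9 m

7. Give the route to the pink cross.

turn right 175°, forward 12.6 m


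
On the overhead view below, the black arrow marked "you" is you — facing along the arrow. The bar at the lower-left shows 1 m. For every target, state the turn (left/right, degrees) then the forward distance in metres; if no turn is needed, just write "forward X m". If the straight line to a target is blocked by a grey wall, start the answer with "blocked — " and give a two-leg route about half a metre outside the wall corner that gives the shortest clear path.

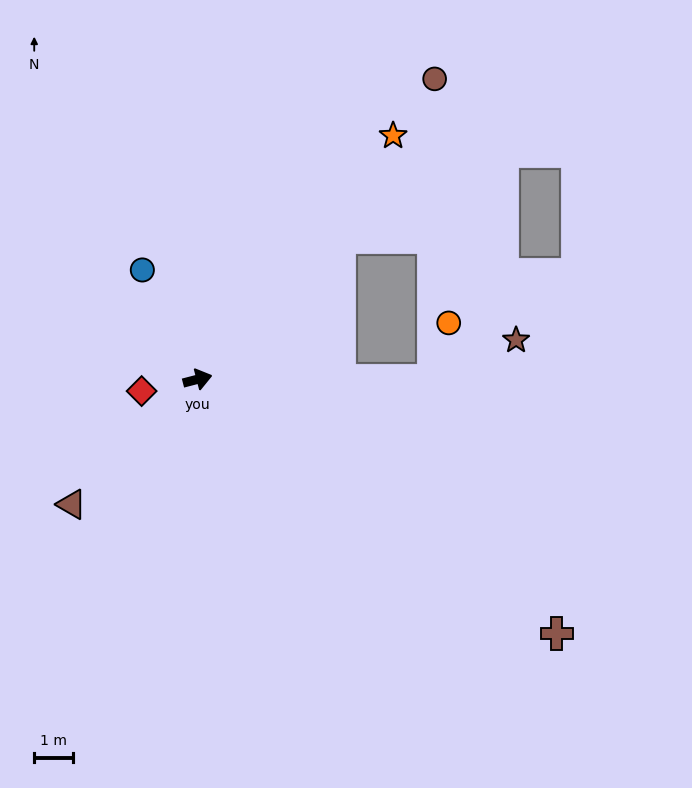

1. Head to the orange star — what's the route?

turn left 37°, forward 8.1 m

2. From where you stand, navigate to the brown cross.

turn right 50°, forward 11.5 m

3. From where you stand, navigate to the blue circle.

turn left 102°, forward 3.2 m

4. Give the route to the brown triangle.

turn right 150°, forward 4.6 m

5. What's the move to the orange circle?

blocked — turn right 15°, forward 6.1 m, then turn left 76°, forward 1.6 m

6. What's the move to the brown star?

blocked — turn right 15°, forward 6.1 m, then turn left 27°, forward 2.4 m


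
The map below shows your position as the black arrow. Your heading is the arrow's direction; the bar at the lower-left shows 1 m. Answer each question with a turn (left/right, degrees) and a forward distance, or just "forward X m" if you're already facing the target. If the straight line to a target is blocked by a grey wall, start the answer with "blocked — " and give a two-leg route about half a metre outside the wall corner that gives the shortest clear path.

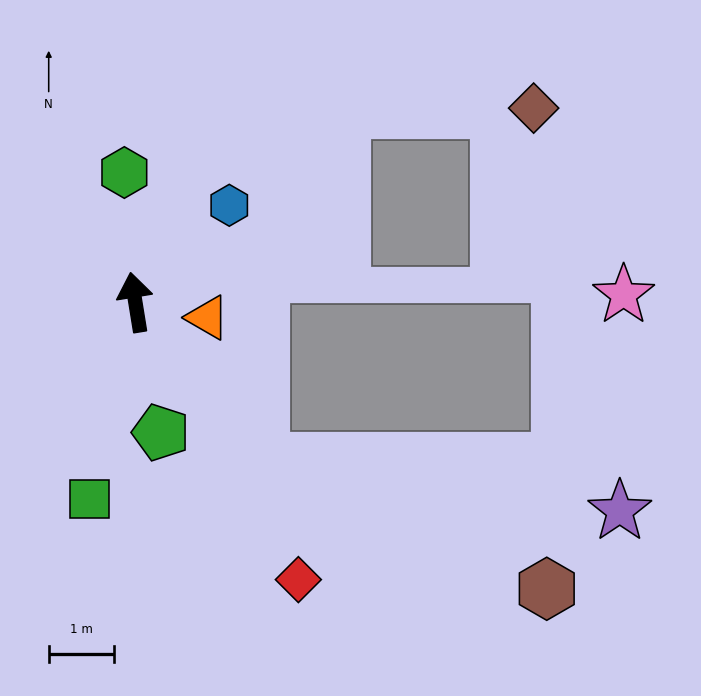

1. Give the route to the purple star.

blocked — turn right 151°, forward 3.1 m, then turn left 44°, forward 5.5 m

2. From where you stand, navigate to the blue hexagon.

turn right 53°, forward 2.1 m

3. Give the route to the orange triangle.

turn right 111°, forward 1.1 m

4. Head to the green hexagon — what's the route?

turn right 4°, forward 2.0 m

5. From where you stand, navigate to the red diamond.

turn right 159°, forward 4.9 m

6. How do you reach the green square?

turn left 158°, forward 3.1 m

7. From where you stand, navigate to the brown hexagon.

blocked — turn right 151°, forward 3.1 m, then turn left 28°, forward 4.8 m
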